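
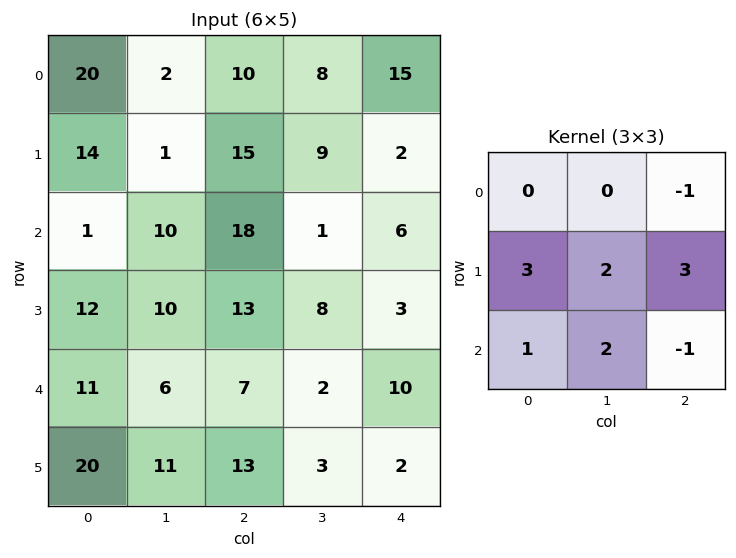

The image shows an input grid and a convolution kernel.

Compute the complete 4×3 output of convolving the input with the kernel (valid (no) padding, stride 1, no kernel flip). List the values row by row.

82 97 68
81 88 98
93 97 59
82 64 69

Output[0,0]: The receptive field on the input at this output position is [20 2 10 / 14 1 15 / 1 10 18]. Elementwise product with the kernel and sum: 10·-1 + 14·3 + 1·2 + 15·3 + 1·1 + 10·2 + 18·-1.
Output[0,1]: The receptive field on the input at this output position is [2 10 8 / 1 15 9 / 10 18 1]. Elementwise product with the kernel and sum: 8·-1 + 1·3 + 15·2 + 9·3 + 10·1 + 18·2 + 1·-1.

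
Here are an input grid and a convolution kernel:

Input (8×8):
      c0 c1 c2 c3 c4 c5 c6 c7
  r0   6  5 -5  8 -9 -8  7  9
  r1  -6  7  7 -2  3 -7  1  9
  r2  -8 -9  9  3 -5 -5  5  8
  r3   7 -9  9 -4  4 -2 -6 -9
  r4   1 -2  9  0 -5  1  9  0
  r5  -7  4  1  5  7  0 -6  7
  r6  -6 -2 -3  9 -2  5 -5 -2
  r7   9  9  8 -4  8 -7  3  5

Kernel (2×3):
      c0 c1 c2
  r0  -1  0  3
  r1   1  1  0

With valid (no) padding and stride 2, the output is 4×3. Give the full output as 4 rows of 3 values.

Output[0,0]: The receptive field on the input at this output position is [6 5 -5 / -6 7 7]. Elementwise product with the kernel and sum: 6·-1 + -5·3 + -6·1 + 7·1.
Output[0,1]: The receptive field on the input at this output position is [-5 8 -9 / 7 -2 3]. Elementwise product with the kernel and sum: -5·-1 + -9·3 + 7·1 + -2·1.

-20 -17 26
33 -19 22
23 -18 39
15 1 -12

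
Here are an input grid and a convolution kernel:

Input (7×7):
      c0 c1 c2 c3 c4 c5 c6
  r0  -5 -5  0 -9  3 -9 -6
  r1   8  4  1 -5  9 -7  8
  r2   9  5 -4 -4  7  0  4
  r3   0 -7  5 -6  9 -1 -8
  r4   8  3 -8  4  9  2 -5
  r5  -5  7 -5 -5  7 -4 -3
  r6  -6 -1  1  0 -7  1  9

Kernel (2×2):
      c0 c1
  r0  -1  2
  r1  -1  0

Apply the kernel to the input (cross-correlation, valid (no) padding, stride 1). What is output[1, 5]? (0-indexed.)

The receptive field on the input at this output position is [-7 8 / 0 4]. Elementwise product with the kernel and sum: -7·-1 + 8·2 + 0·-1.

23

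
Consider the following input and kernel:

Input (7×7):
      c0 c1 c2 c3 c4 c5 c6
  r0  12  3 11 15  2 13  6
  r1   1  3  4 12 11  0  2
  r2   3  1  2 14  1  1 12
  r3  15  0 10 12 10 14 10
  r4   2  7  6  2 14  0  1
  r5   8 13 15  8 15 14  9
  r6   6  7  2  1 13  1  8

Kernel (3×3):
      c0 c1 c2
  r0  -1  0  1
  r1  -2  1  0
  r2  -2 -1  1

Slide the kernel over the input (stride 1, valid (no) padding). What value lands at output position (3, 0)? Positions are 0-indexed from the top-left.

The receptive field on the input at this output position is [15 0 10 / 2 7 6 / 8 13 15]. Elementwise product with the kernel and sum: 15·-1 + 10·1 + 2·-2 + 7·1 + 8·-2 + 13·-1 + 15·1.

-16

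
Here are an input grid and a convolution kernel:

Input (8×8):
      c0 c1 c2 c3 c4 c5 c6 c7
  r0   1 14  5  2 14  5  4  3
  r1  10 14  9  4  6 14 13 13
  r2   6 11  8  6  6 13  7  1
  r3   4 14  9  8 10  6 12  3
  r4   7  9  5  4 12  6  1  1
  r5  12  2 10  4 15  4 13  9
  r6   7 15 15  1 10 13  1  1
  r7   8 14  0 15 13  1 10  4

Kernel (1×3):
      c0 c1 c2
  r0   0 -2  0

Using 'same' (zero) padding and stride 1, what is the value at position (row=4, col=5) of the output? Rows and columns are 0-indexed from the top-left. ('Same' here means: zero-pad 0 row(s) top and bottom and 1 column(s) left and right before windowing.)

-12

The receptive field on the zero-padded input at this output position is [12 6 1]. Elementwise product with the kernel and sum: 6·-2.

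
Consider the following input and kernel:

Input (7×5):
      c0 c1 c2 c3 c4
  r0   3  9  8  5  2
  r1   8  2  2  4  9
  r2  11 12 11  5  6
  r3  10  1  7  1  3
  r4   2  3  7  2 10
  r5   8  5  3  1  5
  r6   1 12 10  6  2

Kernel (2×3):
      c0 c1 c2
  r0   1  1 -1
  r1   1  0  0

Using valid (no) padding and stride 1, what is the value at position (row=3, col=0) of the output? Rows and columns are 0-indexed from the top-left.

The receptive field on the input at this output position is [10 1 7 / 2 3 7]. Elementwise product with the kernel and sum: 10·1 + 1·1 + 7·-1 + 2·1.

6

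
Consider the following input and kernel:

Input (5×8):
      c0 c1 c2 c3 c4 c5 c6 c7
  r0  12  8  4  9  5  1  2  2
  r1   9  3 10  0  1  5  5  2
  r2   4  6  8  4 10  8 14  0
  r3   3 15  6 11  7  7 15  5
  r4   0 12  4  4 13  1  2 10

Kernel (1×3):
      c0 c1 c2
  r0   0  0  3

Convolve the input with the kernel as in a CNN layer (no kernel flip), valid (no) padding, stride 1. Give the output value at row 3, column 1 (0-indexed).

The receptive field on the input at this output position is [15 6 11]. Elementwise product with the kernel and sum: 11·3.

33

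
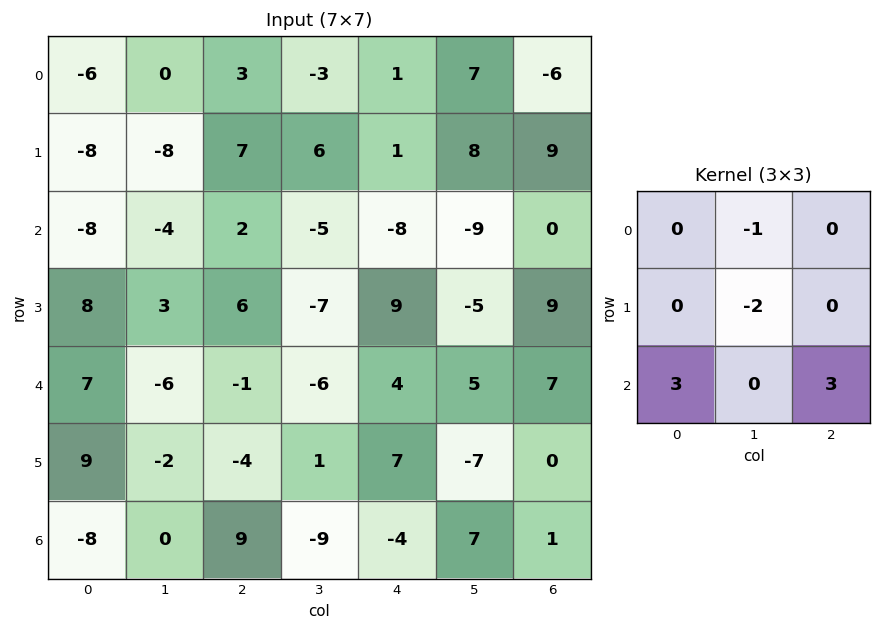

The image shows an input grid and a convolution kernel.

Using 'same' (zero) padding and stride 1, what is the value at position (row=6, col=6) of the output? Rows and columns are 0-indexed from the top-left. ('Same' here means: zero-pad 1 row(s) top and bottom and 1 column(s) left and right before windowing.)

-2

The receptive field on the zero-padded input at this output position is [-7 0 0 / 7 1 0 / 0 0 0]. Elementwise product with the kernel and sum: 0·-1 + 1·-2 + 0·3 + 0·3.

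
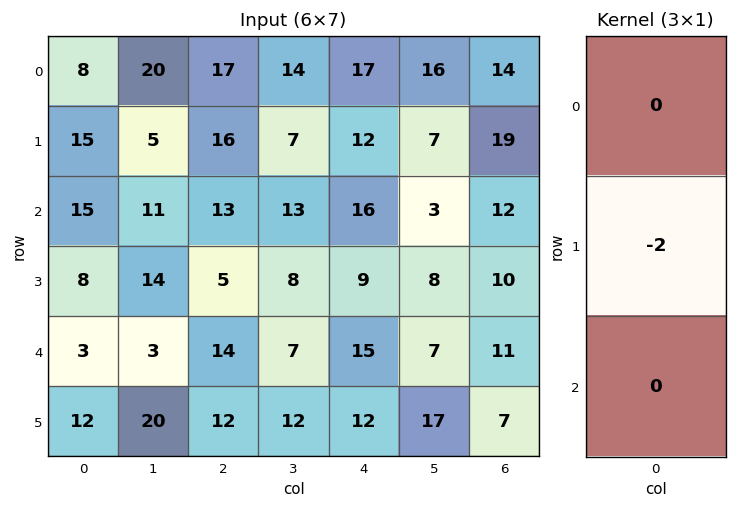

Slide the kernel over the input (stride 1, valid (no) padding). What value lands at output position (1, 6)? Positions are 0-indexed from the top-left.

The receptive field on the input at this output position is [19 / 12 / 10]. Elementwise product with the kernel and sum: 12·-2.

-24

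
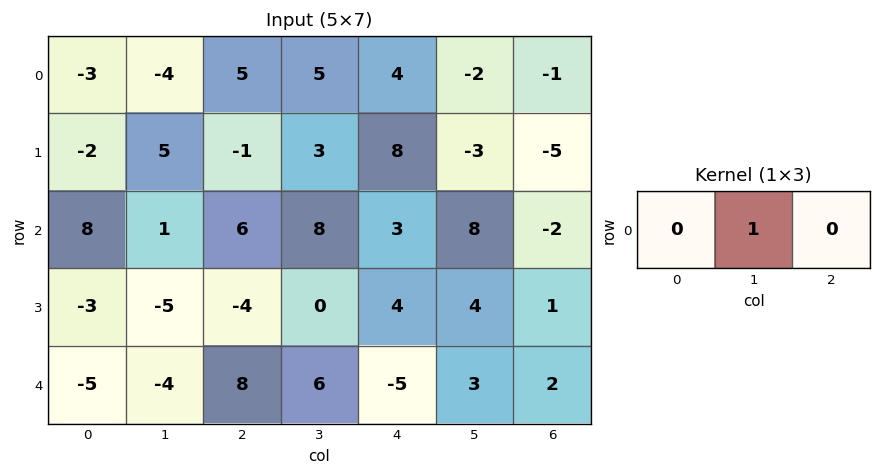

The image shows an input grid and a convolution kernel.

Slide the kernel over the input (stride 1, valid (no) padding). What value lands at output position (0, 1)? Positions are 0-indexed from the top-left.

5

The receptive field on the input at this output position is [-4 5 5]. Elementwise product with the kernel and sum: 5·1.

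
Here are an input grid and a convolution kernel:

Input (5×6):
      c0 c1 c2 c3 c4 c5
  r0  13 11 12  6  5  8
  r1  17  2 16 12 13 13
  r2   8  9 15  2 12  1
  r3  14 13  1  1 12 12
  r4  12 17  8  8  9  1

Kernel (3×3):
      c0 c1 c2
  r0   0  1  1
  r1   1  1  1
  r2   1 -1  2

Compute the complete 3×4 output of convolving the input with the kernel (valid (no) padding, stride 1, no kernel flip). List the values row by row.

Output[0,0]: The receptive field on the input at this output position is [13 11 12 / 17 2 16 / 8 9 15]. Elementwise product with the kernel and sum: 11·1 + 12·1 + 17·1 + 2·1 + 16·1 + 8·1 + 9·-1 + 15·2.

87 46 89 43
53 68 78 54
63 57 46 39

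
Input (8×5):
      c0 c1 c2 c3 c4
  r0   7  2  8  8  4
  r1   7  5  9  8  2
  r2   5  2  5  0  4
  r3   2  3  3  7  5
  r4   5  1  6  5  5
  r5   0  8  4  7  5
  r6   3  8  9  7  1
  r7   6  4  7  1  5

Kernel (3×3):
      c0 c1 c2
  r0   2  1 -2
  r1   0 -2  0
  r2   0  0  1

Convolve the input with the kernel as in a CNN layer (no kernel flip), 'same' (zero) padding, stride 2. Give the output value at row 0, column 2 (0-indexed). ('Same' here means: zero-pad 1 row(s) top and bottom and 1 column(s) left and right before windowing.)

The receptive field on the zero-padded input at this output position is [0 0 0 / 8 4 0 / 8 2 0]. Elementwise product with the kernel and sum: 0·2 + 0·1 + 0·-2 + 4·-2 + 0·1.

-8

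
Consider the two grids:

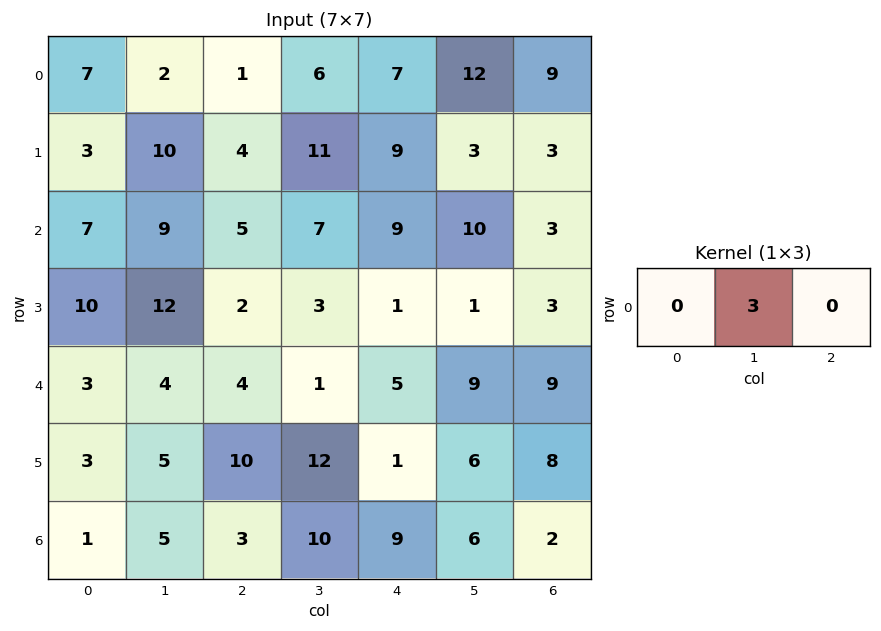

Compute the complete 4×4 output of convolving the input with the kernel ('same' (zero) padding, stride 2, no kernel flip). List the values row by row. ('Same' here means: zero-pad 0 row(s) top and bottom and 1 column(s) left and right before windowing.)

21 3 21 27
21 15 27 9
9 12 15 27
3 9 27 6

Output[0,0]: The receptive field on the zero-padded input at this output position is [0 7 2]. Elementwise product with the kernel and sum: 7·3.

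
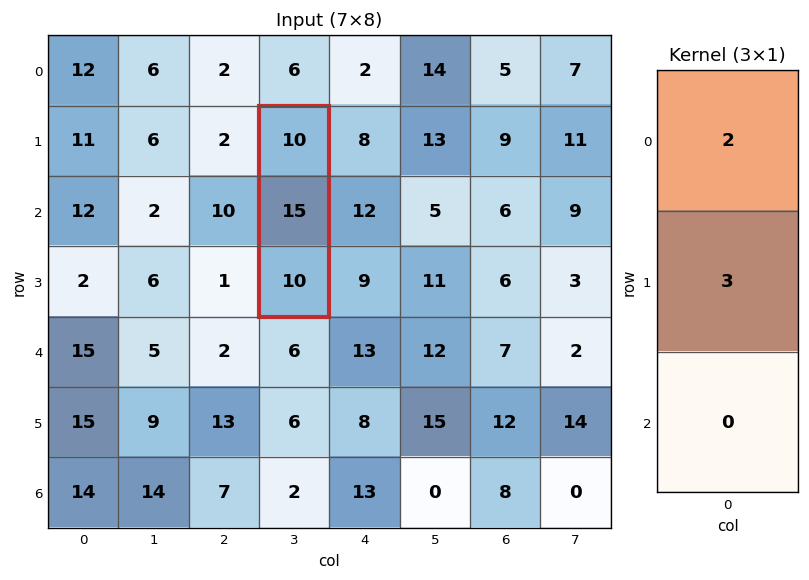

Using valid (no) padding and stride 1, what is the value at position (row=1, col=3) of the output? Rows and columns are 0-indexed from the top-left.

65

The receptive field on the input at this output position is [10 / 15 / 10]. Elementwise product with the kernel and sum: 10·2 + 15·3.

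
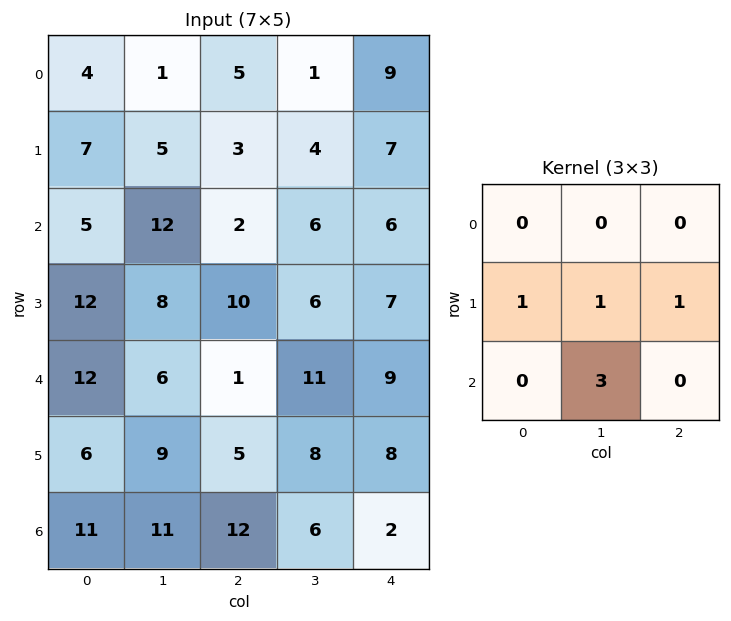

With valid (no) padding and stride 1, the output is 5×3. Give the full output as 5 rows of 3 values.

51 18 32
43 50 32
48 27 56
46 33 45
53 58 39

Output[0,0]: The receptive field on the input at this output position is [4 1 5 / 7 5 3 / 5 12 2]. Elementwise product with the kernel and sum: 7·1 + 5·1 + 3·1 + 12·3.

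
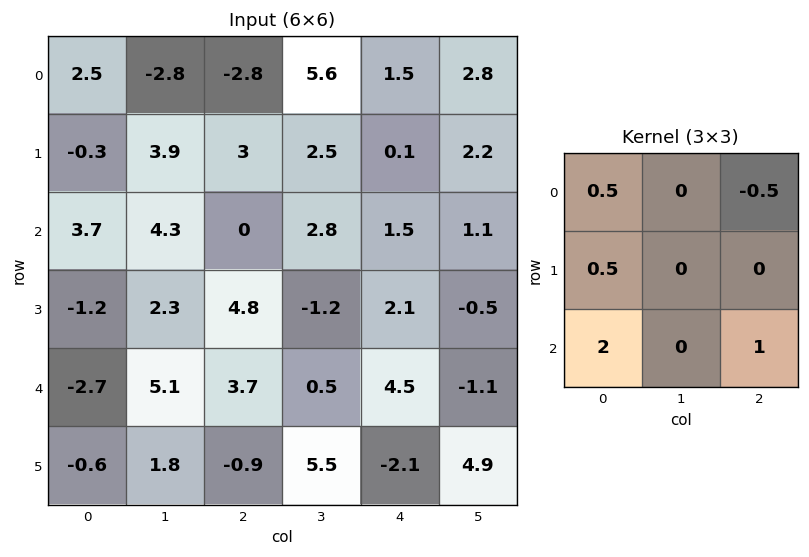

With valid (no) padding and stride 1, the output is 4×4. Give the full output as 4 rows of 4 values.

9.9 9.15 0.85 9.35
2.6 6.25 13.15 -1.35
-0.45 12.6 13.55 0.15
-6.45 13.4 -0.7 15.8

Output[0,0]: The receptive field on the input at this output position is [2.5 -2.8 -2.8 / -0.3 3.9 3 / 3.7 4.3 0]. Elementwise product with the kernel and sum: 2.5·0.5 + -2.8·-0.5 + -0.3·0.5 + 3.7·2 + 0·1.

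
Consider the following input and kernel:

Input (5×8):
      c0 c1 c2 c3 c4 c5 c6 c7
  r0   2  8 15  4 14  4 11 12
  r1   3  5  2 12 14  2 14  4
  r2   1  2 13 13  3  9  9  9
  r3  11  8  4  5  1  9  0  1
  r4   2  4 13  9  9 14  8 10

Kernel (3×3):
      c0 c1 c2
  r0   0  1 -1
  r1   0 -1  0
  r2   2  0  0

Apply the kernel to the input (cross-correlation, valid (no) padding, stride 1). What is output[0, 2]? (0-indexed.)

The receptive field on the input at this output position is [15 4 14 / 2 12 14 / 13 13 3]. Elementwise product with the kernel and sum: 4·1 + 14·-1 + 12·-1 + 13·2.

4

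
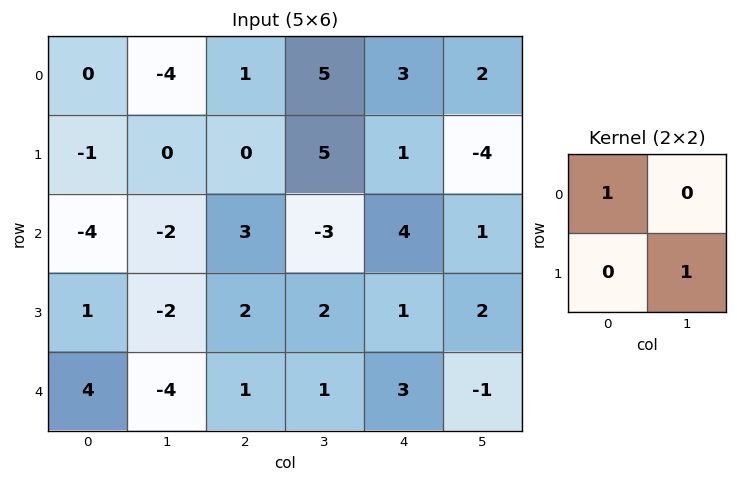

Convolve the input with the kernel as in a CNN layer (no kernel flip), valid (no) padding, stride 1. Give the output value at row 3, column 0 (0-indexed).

The receptive field on the input at this output position is [1 -2 / 4 -4]. Elementwise product with the kernel and sum: 1·1 + -4·1.

-3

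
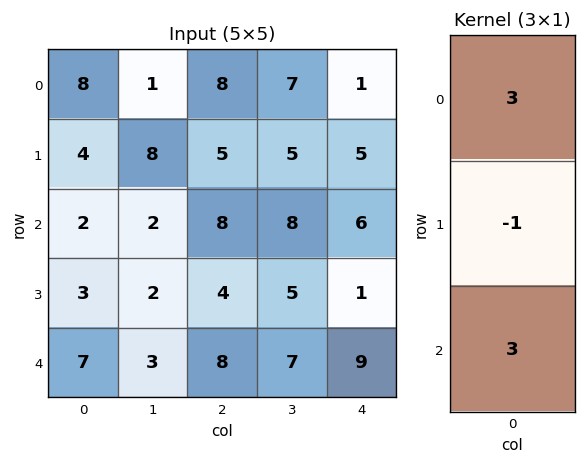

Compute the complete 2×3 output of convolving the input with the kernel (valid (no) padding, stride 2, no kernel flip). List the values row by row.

26 43 16
24 44 44

Output[0,0]: The receptive field on the input at this output position is [8 / 4 / 2]. Elementwise product with the kernel and sum: 8·3 + 4·-1 + 2·3.
Output[0,1]: The receptive field on the input at this output position is [8 / 5 / 8]. Elementwise product with the kernel and sum: 8·3 + 5·-1 + 8·3.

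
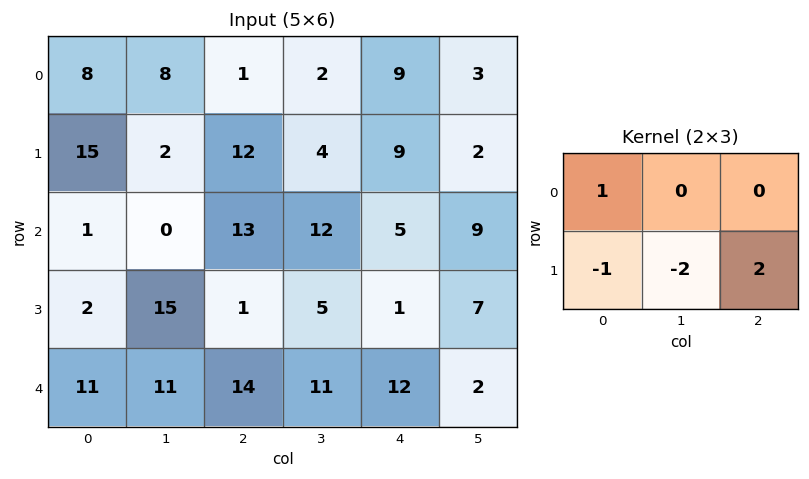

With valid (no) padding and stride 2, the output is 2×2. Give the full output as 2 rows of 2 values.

13 -1
-29 4

Output[0,0]: The receptive field on the input at this output position is [8 8 1 / 15 2 12]. Elementwise product with the kernel and sum: 8·1 + 15·-1 + 2·-2 + 12·2.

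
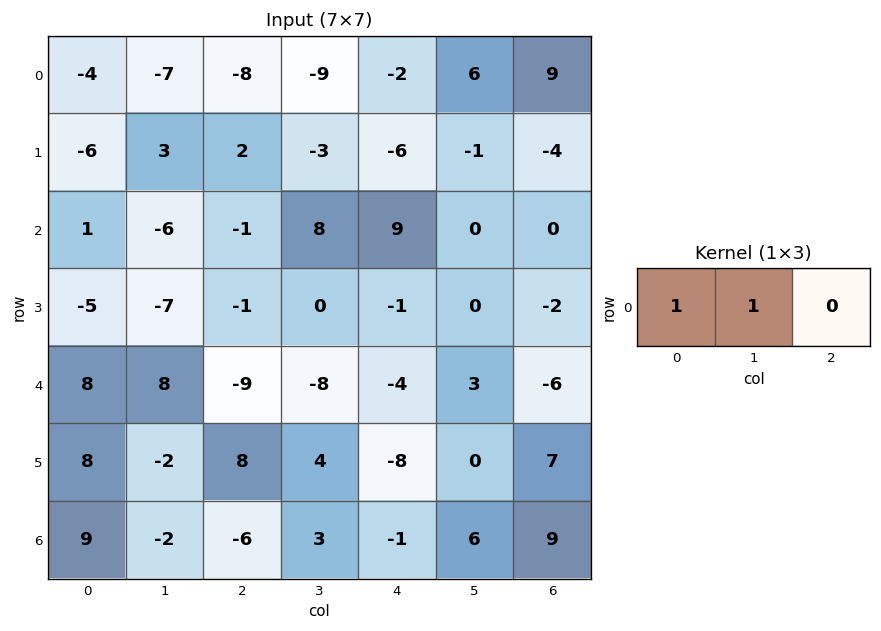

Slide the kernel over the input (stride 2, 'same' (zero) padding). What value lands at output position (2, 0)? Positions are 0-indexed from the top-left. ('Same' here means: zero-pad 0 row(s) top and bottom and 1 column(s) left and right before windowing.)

8

The receptive field on the zero-padded input at this output position is [0 8 8]. Elementwise product with the kernel and sum: 0·1 + 8·1.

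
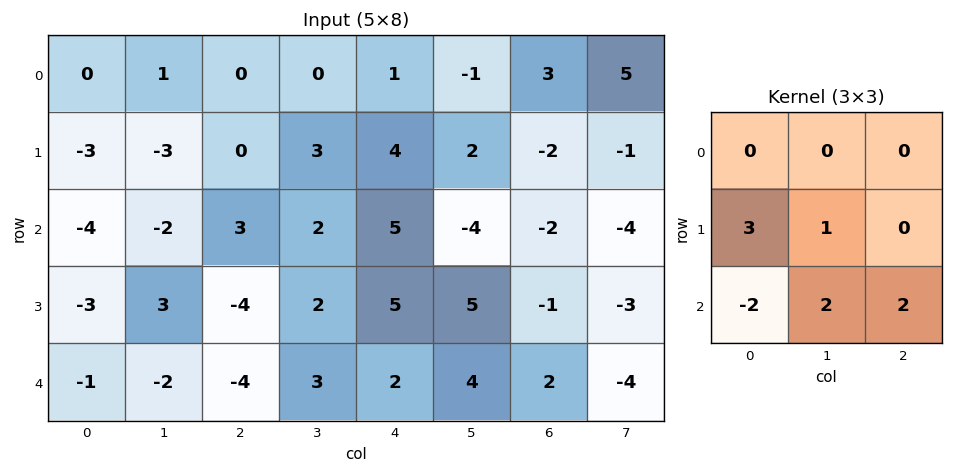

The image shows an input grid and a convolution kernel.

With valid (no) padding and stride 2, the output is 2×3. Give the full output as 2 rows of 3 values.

Output[0,0]: The receptive field on the input at this output position is [0 1 0 / -3 -3 0 / -4 -2 3]. Elementwise product with the kernel and sum: -3·3 + -3·1 + -4·-2 + -2·2 + 3·2.
Output[0,1]: The receptive field on the input at this output position is [0 0 1 / 0 3 4 / 3 2 5]. Elementwise product with the kernel and sum: 0·3 + 3·1 + 3·-2 + 2·2 + 5·2.

-2 11 -8
-16 8 28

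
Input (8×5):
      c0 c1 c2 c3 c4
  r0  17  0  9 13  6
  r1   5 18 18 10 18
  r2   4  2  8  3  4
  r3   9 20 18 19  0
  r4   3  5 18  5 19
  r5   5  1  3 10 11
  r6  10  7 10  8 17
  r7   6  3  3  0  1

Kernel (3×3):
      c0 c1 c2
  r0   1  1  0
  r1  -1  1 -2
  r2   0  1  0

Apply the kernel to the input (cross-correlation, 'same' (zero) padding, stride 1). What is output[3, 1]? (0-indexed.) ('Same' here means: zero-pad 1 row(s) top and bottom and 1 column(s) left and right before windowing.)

-14

The receptive field on the zero-padded input at this output position is [4 2 8 / 9 20 18 / 3 5 18]. Elementwise product with the kernel and sum: 4·1 + 2·1 + 9·-1 + 20·1 + 18·-2 + 5·1.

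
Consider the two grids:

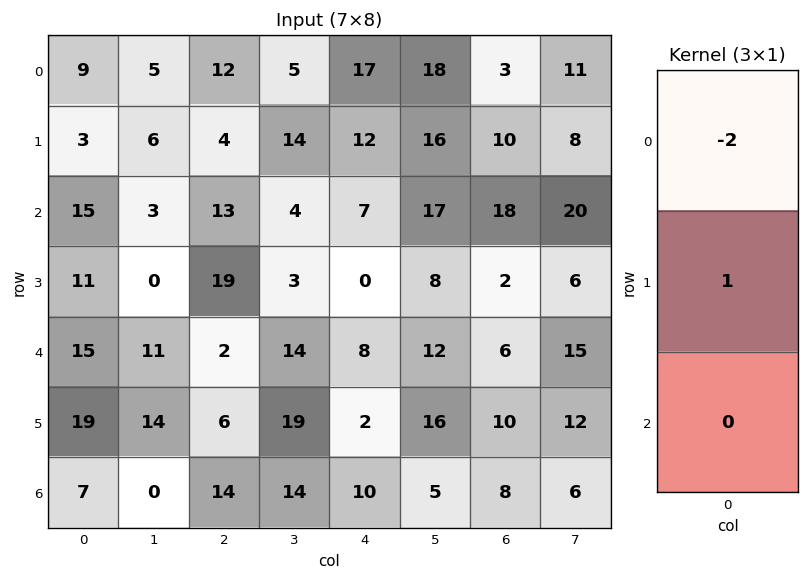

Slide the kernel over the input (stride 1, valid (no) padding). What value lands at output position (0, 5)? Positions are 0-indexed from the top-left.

The receptive field on the input at this output position is [18 / 16 / 17]. Elementwise product with the kernel and sum: 18·-2 + 16·1.

-20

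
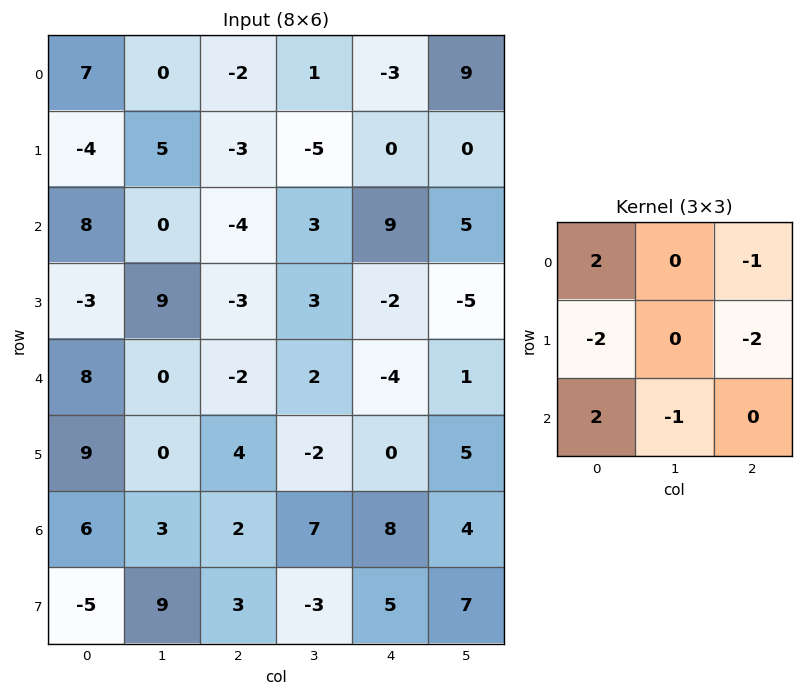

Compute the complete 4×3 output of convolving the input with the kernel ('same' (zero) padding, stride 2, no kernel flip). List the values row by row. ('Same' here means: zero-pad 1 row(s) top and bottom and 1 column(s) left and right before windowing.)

4 11 -30
-2 30 -18
-18 7 1
-1 -3 -42

Output[0,0]: The receptive field on the zero-padded input at this output position is [0 0 0 / 0 7 0 / 0 -4 5]. Elementwise product with the kernel and sum: 0·2 + 0·-1 + 0·-2 + 0·-2 + 0·2 + -4·-1.
Output[0,1]: The receptive field on the zero-padded input at this output position is [0 0 0 / 0 -2 1 / 5 -3 -5]. Elementwise product with the kernel and sum: 0·2 + 0·-1 + 0·-2 + 1·-2 + 5·2 + -3·-1.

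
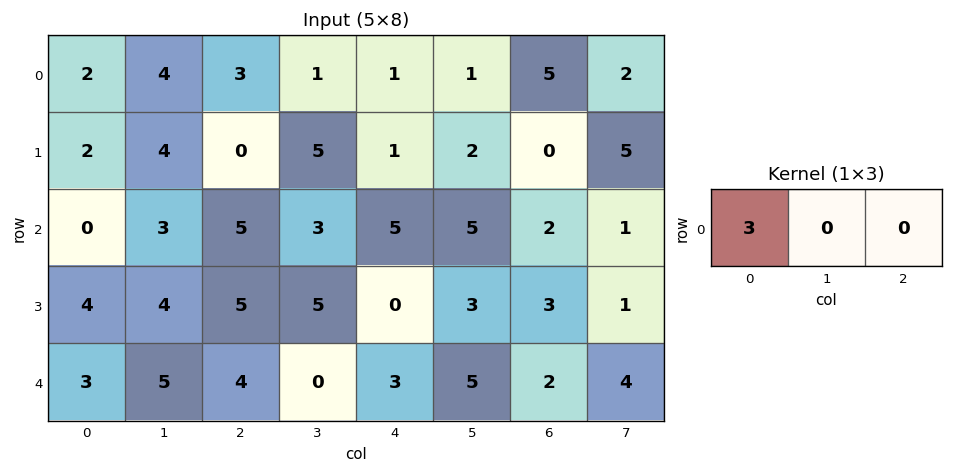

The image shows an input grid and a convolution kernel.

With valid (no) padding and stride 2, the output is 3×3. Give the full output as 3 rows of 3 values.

6 9 3
0 15 15
9 12 9

Output[0,0]: The receptive field on the input at this output position is [2 4 3]. Elementwise product with the kernel and sum: 2·3.
Output[0,1]: The receptive field on the input at this output position is [3 1 1]. Elementwise product with the kernel and sum: 3·3.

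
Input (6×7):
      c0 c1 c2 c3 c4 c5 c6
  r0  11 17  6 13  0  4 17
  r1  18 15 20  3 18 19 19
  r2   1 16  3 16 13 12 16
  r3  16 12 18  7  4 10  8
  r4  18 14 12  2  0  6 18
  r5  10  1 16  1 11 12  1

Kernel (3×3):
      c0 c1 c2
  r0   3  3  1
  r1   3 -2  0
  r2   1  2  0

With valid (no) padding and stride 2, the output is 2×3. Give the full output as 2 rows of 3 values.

147 146 82
124 126 95

Output[0,0]: The receptive field on the input at this output position is [11 17 6 / 18 15 20 / 1 16 3]. Elementwise product with the kernel and sum: 11·3 + 17·3 + 6·1 + 18·3 + 15·-2 + 1·1 + 16·2.
Output[0,1]: The receptive field on the input at this output position is [6 13 0 / 20 3 18 / 3 16 13]. Elementwise product with the kernel and sum: 6·3 + 13·3 + 0·1 + 20·3 + 3·-2 + 3·1 + 16·2.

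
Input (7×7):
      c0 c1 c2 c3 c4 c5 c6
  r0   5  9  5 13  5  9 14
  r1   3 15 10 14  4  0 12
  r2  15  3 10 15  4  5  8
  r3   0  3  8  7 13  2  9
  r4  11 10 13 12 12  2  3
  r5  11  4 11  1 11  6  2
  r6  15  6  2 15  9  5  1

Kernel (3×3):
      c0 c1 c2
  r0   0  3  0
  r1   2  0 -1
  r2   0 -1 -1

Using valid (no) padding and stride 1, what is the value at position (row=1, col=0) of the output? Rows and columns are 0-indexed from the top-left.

The receptive field on the input at this output position is [3 15 10 / 15 3 10 / 0 3 8]. Elementwise product with the kernel and sum: 15·3 + 15·2 + 10·-1 + 3·-1 + 8·-1.

54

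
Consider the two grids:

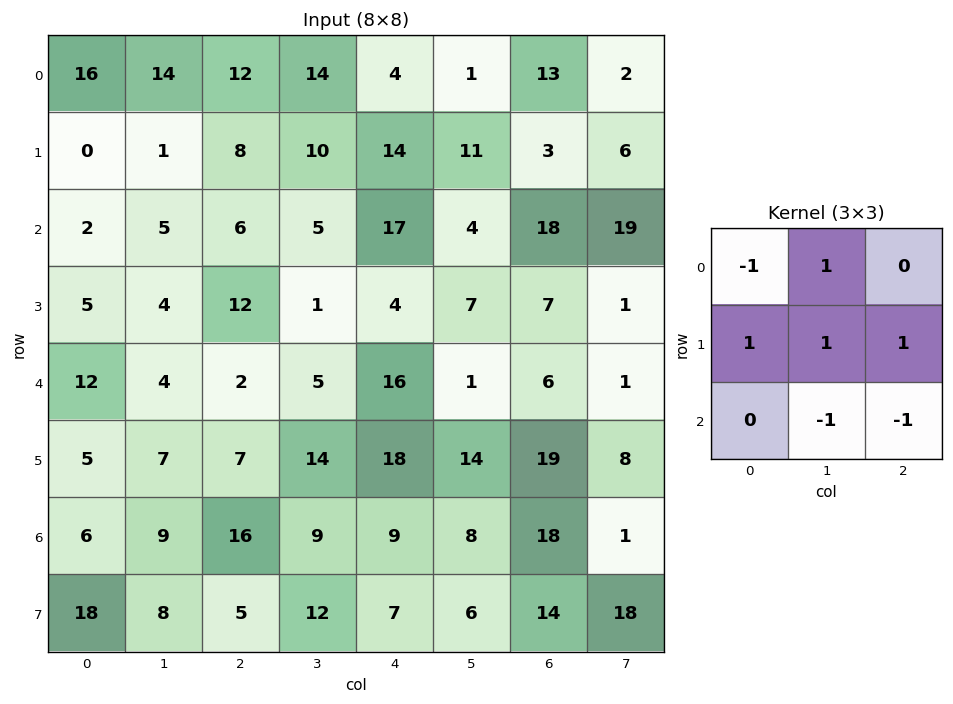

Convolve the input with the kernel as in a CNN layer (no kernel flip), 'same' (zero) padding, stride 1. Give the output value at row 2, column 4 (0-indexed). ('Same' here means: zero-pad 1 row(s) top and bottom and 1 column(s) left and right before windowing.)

19

The receptive field on the zero-padded input at this output position is [10 14 11 / 5 17 4 / 1 4 7]. Elementwise product with the kernel and sum: 10·-1 + 14·1 + 5·1 + 17·1 + 4·1 + 4·-1 + 7·-1.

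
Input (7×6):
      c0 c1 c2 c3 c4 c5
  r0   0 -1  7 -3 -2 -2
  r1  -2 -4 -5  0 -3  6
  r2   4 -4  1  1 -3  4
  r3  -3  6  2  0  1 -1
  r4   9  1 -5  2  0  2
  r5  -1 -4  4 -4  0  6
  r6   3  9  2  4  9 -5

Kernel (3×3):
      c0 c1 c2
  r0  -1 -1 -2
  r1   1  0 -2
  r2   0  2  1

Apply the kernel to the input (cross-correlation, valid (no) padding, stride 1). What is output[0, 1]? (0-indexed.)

The receptive field on the input at this output position is [-1 7 -3 / -4 -5 0 / -4 1 1]. Elementwise product with the kernel and sum: -1·-1 + 7·-1 + -3·-2 + -4·1 + 0·-2 + 1·2 + 1·1.

-1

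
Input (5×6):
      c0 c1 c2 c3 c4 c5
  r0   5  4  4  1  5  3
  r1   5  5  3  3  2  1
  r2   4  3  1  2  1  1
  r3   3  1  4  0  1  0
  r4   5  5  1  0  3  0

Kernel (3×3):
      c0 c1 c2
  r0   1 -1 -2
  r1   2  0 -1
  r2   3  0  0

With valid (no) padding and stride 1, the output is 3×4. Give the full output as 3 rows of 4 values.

12 14 0 1
10 3 9 2
16 15 7 -1

Output[0,0]: The receptive field on the input at this output position is [5 4 4 / 5 5 3 / 4 3 1]. Elementwise product with the kernel and sum: 5·1 + 4·-1 + 4·-2 + 5·2 + 3·-1 + 4·3.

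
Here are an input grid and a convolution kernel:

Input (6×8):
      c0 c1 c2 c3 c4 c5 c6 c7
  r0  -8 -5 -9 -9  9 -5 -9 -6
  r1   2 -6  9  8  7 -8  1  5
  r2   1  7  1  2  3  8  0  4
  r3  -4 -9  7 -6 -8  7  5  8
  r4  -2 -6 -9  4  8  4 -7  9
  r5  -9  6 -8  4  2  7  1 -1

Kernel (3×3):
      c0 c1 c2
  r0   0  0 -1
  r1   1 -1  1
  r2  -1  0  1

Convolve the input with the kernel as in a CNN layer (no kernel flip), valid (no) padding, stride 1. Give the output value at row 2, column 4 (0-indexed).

The receptive field on the input at this output position is [3 8 0 / -8 7 5 / 8 4 -7]. Elementwise product with the kernel and sum: 0·-1 + -8·1 + 7·-1 + 5·1 + 8·-1 + -7·1.

-25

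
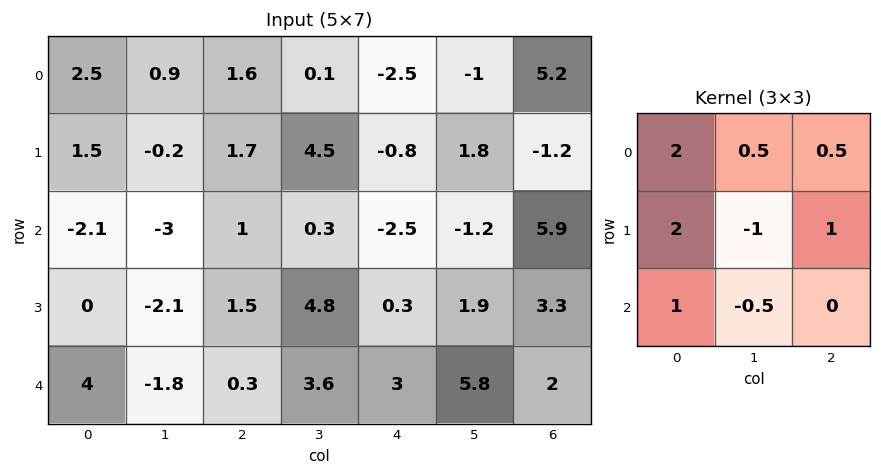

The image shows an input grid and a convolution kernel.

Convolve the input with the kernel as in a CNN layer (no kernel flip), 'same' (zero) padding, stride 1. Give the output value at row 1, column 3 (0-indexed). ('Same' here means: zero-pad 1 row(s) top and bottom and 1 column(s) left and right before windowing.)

0.95

The receptive field on the zero-padded input at this output position is [1.6 0.1 -2.5 / 1.7 4.5 -0.8 / 1 0.3 -2.5]. Elementwise product with the kernel and sum: 1.6·2 + 0.1·0.5 + -2.5·0.5 + 1.7·2 + 4.5·-1 + -0.8·1 + 1·1 + 0.3·-0.5.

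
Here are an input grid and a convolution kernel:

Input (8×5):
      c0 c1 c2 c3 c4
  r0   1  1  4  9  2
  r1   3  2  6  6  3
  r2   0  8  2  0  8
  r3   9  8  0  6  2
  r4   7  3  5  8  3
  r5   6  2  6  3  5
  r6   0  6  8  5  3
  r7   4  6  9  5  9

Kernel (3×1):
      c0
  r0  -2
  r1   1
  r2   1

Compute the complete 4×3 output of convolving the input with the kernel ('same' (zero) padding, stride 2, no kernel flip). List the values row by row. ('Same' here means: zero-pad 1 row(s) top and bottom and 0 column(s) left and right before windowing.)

Output[0,0]: The receptive field on the zero-padded input at this output position is [0 / 1 / 3]. Elementwise product with the kernel and sum: 0·-2 + 1·1 + 3·1.

4 10 5
3 -10 4
-5 11 4
-8 5 2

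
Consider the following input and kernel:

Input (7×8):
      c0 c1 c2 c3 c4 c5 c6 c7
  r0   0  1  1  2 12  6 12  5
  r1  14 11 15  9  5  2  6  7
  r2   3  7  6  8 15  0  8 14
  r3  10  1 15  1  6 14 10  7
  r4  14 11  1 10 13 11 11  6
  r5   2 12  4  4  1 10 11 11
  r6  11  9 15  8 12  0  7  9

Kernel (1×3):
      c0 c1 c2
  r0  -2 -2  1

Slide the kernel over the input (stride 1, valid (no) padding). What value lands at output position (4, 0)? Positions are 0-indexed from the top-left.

-49

The receptive field on the input at this output position is [14 11 1]. Elementwise product with the kernel and sum: 14·-2 + 11·-2 + 1·1.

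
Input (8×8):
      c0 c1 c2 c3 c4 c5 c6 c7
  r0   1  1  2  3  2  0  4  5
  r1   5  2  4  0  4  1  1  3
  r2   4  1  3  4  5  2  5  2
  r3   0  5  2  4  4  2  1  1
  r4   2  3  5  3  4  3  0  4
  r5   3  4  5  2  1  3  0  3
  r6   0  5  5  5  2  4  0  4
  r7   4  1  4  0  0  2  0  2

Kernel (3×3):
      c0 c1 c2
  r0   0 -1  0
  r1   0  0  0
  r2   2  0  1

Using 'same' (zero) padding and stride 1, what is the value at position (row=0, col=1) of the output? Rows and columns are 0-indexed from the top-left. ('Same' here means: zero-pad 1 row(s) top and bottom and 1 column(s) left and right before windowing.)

The receptive field on the zero-padded input at this output position is [0 0 0 / 1 1 2 / 5 2 4]. Elementwise product with the kernel and sum: 0·-1 + 5·2 + 4·1.

14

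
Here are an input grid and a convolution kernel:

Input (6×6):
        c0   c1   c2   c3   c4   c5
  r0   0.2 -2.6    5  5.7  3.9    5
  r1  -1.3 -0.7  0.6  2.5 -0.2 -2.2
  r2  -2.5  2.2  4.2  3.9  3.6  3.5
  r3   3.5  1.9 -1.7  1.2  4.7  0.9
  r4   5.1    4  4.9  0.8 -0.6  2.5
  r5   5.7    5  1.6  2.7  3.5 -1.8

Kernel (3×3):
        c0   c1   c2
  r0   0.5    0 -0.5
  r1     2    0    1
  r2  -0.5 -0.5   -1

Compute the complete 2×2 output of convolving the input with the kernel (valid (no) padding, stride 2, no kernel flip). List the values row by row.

Output[0,0]: The receptive field on the input at this output position is [0.2 -2.6 5 / -1.3 -0.7 0.6 / -2.5 2.2 4.2]. Elementwise product with the kernel and sum: 0.2·0.5 + 5·-0.5 + -1.3·2 + 0.6·1 + -2.5·-0.5 + 2.2·-0.5 + 4.2·-1.
Output[0,1]: The receptive field on the input at this output position is [5 5.7 3.9 / 0.6 2.5 -0.2 / 4.2 3.9 3.6]. Elementwise product with the kernel and sum: 5·0.5 + 3.9·-0.5 + 0.6·2 + -0.2·1 + 4.2·-0.5 + 3.9·-0.5 + 3.6·-1.

-8.45 -6.1
-7.5 -0.65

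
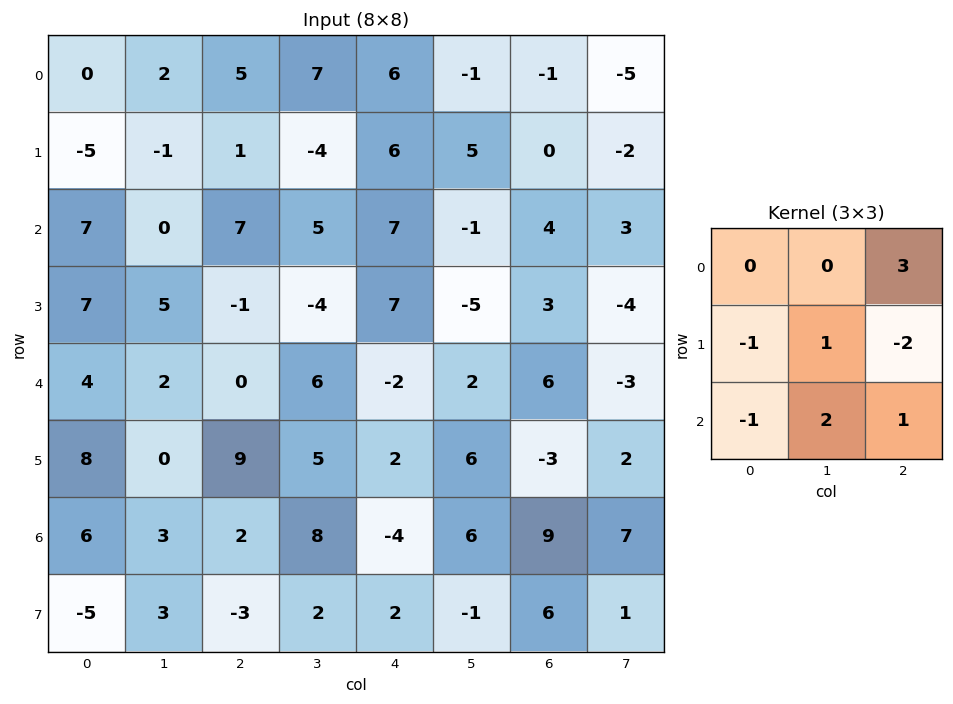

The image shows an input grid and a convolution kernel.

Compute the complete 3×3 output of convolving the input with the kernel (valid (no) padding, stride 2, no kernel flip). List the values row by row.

Output[0,0]: The receptive field on the input at this output position is [0 2 5 / -5 -1 1 / 7 0 7]. Elementwise product with the kernel and sum: 5·3 + -5·-1 + -1·1 + 1·-2 + 7·-1 + 0·2 + 7·1.
Output[0,1]: The receptive field on the input at this output position is [5 7 6 / 1 -4 6 / 7 5 7]. Elementwise product with the kernel and sum: 6·3 + 1·-1 + -4·1 + 6·-2 + 7·-1 + 5·2 + 7·1.

17 11 -9
21 14 6
-24 -4 53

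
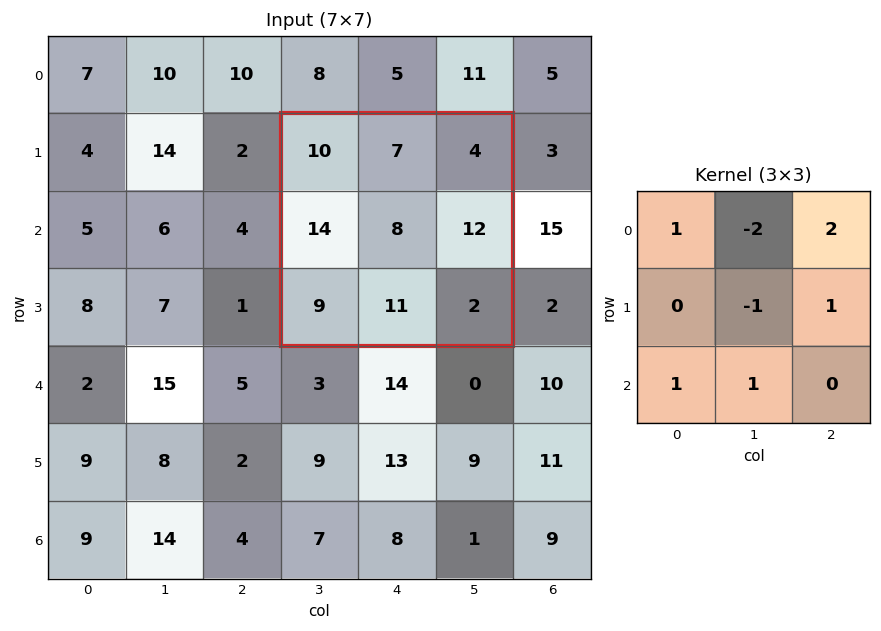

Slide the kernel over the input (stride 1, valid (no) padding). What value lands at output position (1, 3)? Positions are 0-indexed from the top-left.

28

The receptive field on the input at this output position is [10 7 4 / 14 8 12 / 9 11 2]. Elementwise product with the kernel and sum: 10·1 + 7·-2 + 4·2 + 8·-1 + 12·1 + 9·1 + 11·1.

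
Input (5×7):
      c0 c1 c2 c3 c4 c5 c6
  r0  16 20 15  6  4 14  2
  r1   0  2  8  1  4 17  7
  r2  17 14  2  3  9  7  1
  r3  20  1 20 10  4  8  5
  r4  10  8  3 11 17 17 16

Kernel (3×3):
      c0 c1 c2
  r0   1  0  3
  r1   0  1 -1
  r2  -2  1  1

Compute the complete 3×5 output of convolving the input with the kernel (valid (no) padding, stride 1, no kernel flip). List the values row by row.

37 22 32 45 10
17 32 -12 46 36
-5 31 57 32 14

Output[0,0]: The receptive field on the input at this output position is [16 20 15 / 0 2 8 / 17 14 2]. Elementwise product with the kernel and sum: 16·1 + 15·3 + 2·1 + 8·-1 + 17·-2 + 14·1 + 2·1.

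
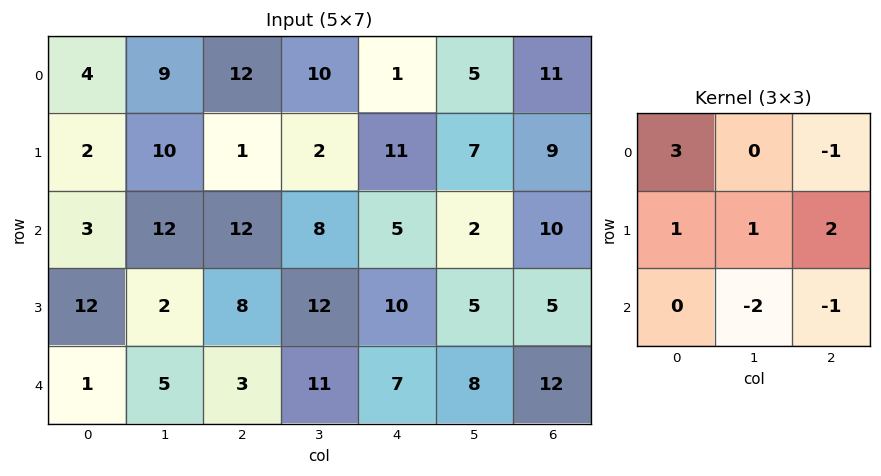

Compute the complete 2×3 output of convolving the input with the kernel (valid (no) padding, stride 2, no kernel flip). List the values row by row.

Output[0,0]: The receptive field on the input at this output position is [4 9 12 / 2 10 1 / 3 12 12]. Elementwise product with the kernel and sum: 4·3 + 12·-1 + 2·1 + 10·1 + 1·2 + 12·-2 + 12·-1.

-22 39 14
14 42 2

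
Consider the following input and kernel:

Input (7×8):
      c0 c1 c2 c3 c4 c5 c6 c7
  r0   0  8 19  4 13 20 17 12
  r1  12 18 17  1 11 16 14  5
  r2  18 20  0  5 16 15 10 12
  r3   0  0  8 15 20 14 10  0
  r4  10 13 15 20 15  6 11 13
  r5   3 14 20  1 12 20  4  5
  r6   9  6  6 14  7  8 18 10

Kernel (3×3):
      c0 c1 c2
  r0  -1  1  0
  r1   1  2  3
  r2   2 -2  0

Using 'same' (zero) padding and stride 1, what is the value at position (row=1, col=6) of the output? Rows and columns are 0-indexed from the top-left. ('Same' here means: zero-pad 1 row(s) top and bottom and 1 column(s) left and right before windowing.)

The receptive field on the zero-padded input at this output position is [20 17 12 / 16 14 5 / 15 10 12]. Elementwise product with the kernel and sum: 20·-1 + 17·1 + 16·1 + 14·2 + 5·3 + 15·2 + 10·-2.

66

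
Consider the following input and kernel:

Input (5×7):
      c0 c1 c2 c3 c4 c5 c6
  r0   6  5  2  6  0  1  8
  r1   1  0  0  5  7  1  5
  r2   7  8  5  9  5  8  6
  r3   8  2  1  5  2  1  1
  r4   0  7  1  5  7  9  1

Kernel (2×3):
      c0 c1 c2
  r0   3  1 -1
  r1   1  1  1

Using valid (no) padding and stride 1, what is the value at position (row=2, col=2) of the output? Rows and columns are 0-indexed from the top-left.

27

The receptive field on the input at this output position is [5 9 5 / 1 5 2]. Elementwise product with the kernel and sum: 5·3 + 9·1 + 5·-1 + 1·1 + 5·1 + 2·1.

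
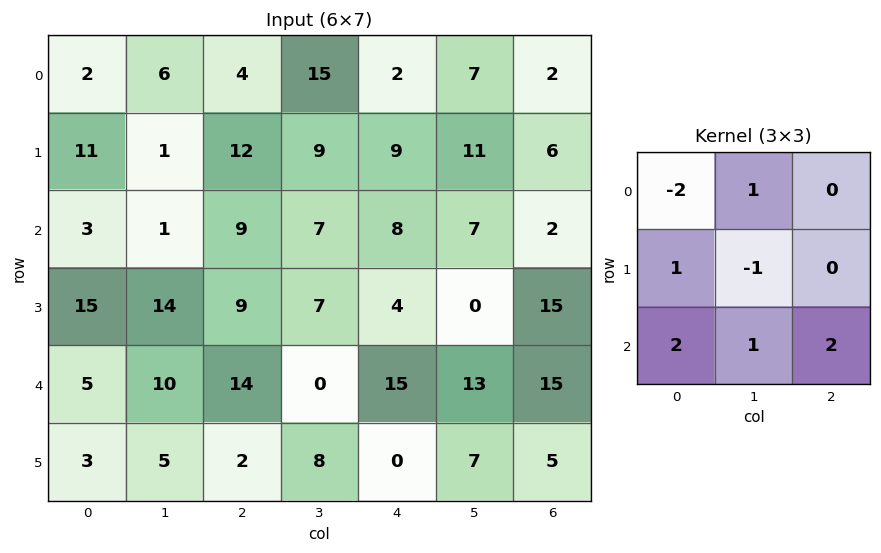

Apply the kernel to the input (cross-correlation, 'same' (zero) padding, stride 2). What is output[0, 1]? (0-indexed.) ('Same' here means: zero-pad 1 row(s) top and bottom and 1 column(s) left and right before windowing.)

The receptive field on the zero-padded input at this output position is [0 0 0 / 6 4 15 / 1 12 9]. Elementwise product with the kernel and sum: 0·-2 + 0·1 + 6·1 + 4·-1 + 1·2 + 12·1 + 9·2.

34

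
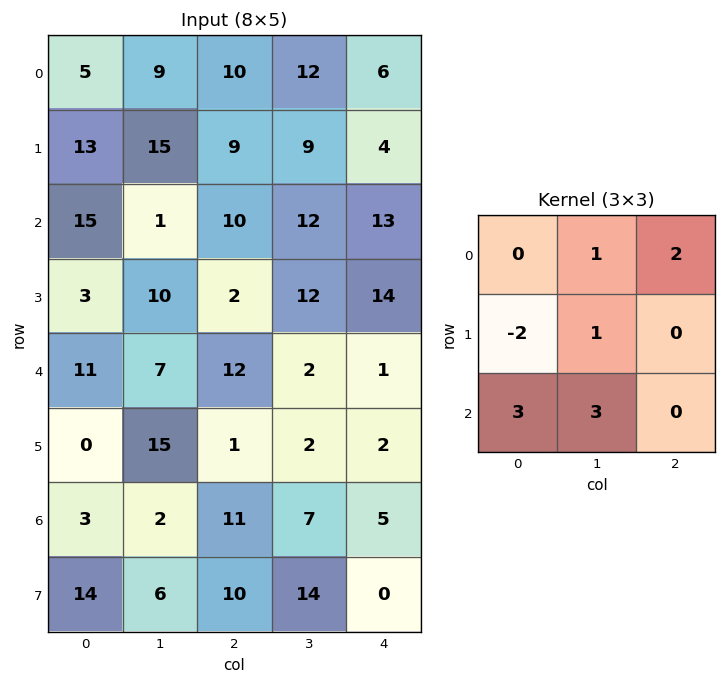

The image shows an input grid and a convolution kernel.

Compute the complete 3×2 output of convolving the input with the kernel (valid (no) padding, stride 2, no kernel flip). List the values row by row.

66 81
79 88
61 58

Output[0,0]: The receptive field on the input at this output position is [5 9 10 / 13 15 9 / 15 1 10]. Elementwise product with the kernel and sum: 9·1 + 10·2 + 13·-2 + 15·1 + 15·3 + 1·3.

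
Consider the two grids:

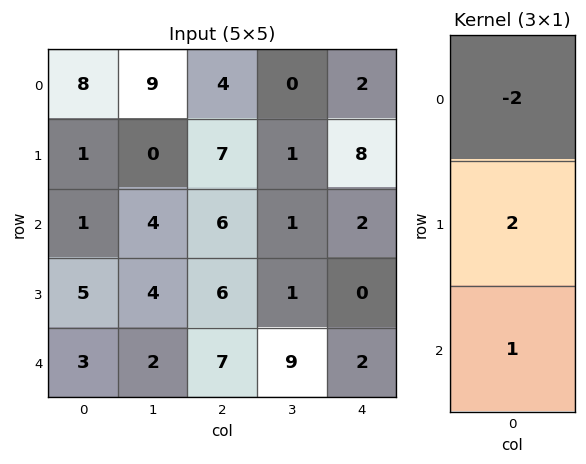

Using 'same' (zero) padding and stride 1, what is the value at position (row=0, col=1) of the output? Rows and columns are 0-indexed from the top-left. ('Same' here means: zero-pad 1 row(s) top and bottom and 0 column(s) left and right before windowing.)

18

The receptive field on the zero-padded input at this output position is [0 / 9 / 0]. Elementwise product with the kernel and sum: 0·-2 + 9·2 + 0·1.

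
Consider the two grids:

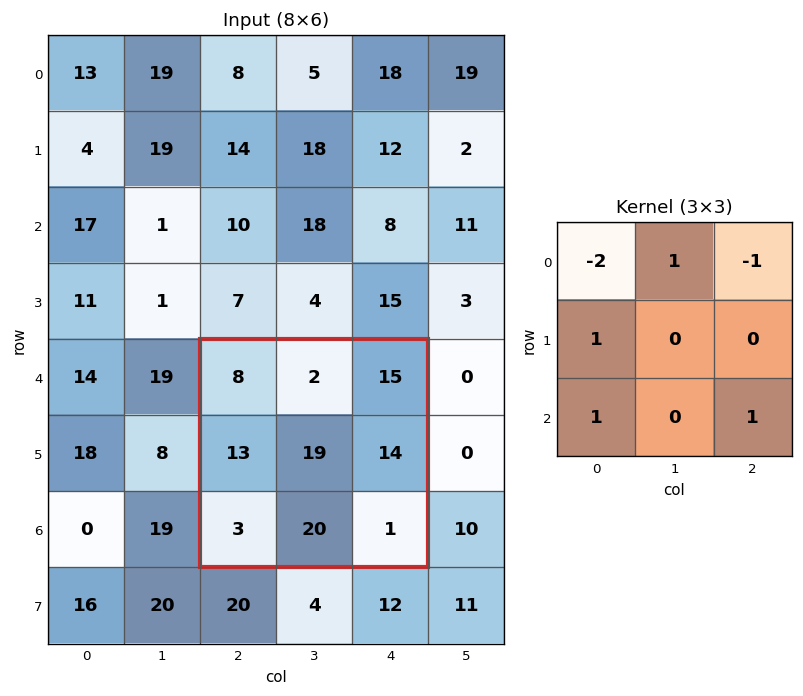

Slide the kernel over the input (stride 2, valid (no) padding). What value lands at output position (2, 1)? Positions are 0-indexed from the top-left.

-12

The receptive field on the input at this output position is [8 2 15 / 13 19 14 / 3 20 1]. Elementwise product with the kernel and sum: 8·-2 + 2·1 + 15·-1 + 13·1 + 3·1 + 1·1.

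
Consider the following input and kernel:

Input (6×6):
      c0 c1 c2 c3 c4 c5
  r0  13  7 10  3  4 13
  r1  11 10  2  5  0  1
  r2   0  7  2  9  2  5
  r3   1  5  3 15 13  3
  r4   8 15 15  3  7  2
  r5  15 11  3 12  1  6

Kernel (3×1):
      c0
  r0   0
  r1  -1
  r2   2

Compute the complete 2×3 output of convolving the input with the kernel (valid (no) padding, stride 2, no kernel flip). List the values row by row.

Output[0,0]: The receptive field on the input at this output position is [13 / 11 / 0]. Elementwise product with the kernel and sum: 11·-1 + 0·2.
Output[0,1]: The receptive field on the input at this output position is [10 / 2 / 2]. Elementwise product with the kernel and sum: 2·-1 + 2·2.

-11 2 4
15 27 1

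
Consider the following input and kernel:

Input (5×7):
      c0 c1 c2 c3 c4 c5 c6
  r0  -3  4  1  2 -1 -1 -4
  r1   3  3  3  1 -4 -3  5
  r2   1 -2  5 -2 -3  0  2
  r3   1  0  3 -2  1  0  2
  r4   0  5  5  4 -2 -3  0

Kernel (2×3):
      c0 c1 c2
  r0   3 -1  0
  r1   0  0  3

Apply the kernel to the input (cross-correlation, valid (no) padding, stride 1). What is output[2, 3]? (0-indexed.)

The receptive field on the input at this output position is [-2 -3 0 / -2 1 0]. Elementwise product with the kernel and sum: -2·3 + -3·-1 + 0·3.

-3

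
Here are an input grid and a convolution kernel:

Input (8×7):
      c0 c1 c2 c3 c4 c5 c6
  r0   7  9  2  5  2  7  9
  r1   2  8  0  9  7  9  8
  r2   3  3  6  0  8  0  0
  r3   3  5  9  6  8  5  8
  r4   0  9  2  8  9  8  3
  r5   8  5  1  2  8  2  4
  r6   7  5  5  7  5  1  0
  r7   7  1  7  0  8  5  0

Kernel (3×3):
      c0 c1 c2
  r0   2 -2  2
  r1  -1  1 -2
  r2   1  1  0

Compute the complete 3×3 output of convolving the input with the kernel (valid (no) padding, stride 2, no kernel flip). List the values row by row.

12 -1 2
5 19 14
-7 3 0

Output[0,0]: The receptive field on the input at this output position is [7 9 2 / 2 8 0 / 3 3 6]. Elementwise product with the kernel and sum: 7·2 + 9·-2 + 2·2 + 2·-1 + 8·1 + 0·-2 + 3·1 + 3·1.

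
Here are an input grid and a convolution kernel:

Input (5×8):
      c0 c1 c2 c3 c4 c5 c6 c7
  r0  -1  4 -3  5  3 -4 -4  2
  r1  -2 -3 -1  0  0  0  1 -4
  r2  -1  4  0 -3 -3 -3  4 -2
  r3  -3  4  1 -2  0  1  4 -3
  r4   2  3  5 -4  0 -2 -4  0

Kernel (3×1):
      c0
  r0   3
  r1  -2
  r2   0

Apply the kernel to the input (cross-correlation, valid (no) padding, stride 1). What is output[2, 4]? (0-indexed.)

-9

The receptive field on the input at this output position is [-3 / 0 / 0]. Elementwise product with the kernel and sum: -3·3 + 0·-2.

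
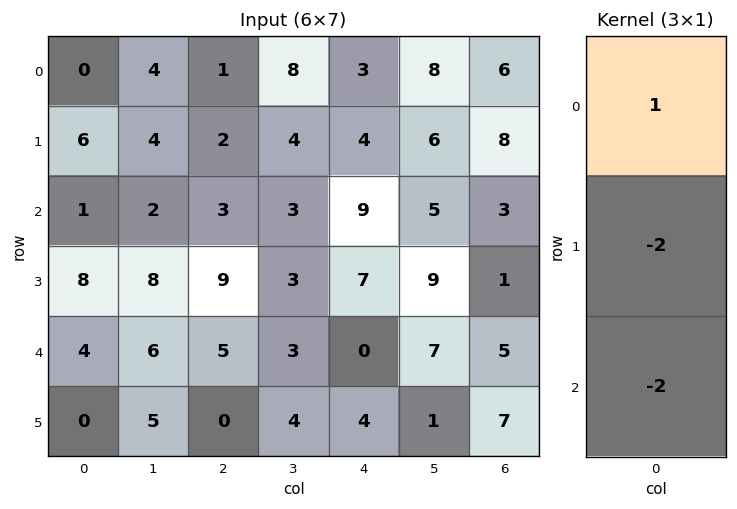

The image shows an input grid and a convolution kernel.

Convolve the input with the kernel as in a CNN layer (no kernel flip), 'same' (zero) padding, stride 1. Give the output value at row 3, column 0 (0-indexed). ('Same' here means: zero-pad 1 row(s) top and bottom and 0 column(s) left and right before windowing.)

The receptive field on the zero-padded input at this output position is [1 / 8 / 4]. Elementwise product with the kernel and sum: 1·1 + 8·-2 + 4·-2.

-23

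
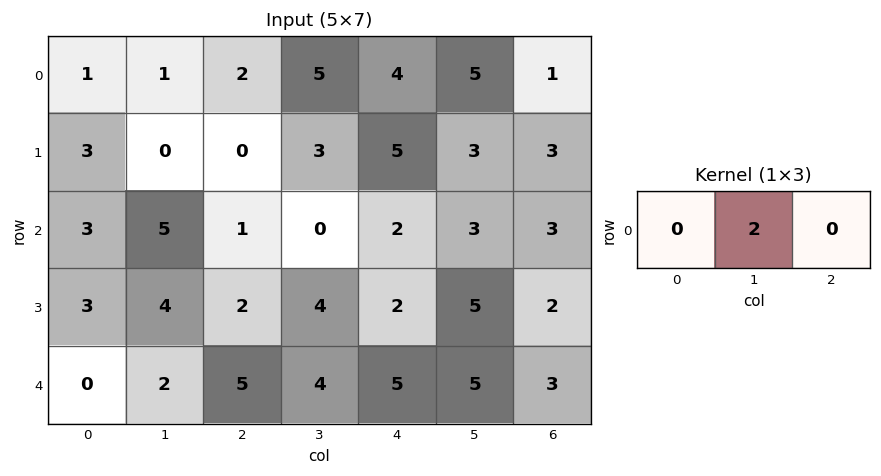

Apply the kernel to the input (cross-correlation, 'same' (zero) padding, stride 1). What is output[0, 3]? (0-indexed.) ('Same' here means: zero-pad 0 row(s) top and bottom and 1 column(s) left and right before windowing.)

The receptive field on the zero-padded input at this output position is [2 5 4]. Elementwise product with the kernel and sum: 5·2.

10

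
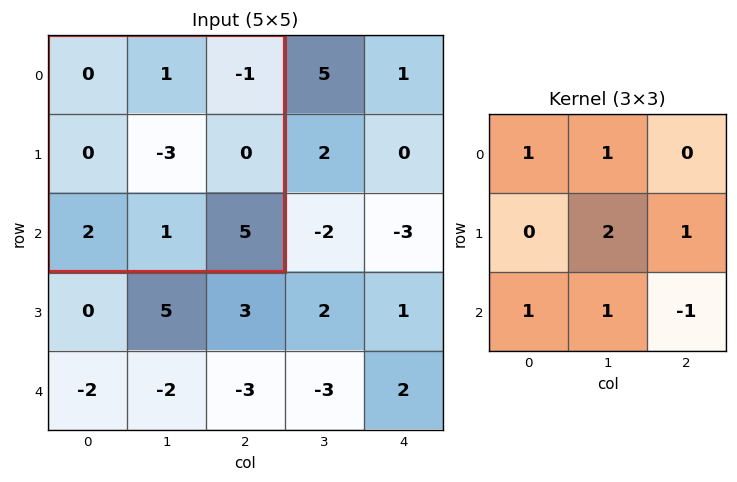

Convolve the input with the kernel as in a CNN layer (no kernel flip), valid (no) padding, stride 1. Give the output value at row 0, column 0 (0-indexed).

The receptive field on the input at this output position is [0 1 -1 / 0 -3 0 / 2 1 5]. Elementwise product with the kernel and sum: 0·1 + 1·1 + -3·2 + 0·1 + 2·1 + 1·1 + 5·-1.

-7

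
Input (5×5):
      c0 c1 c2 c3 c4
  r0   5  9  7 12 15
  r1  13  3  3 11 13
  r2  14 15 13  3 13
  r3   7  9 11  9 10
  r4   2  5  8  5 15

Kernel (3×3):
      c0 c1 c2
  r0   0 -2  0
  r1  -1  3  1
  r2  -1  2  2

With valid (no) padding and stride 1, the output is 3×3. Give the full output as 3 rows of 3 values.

23 20 38
71 52 14
25 28 52

Output[0,0]: The receptive field on the input at this output position is [5 9 7 / 13 3 3 / 14 15 13]. Elementwise product with the kernel and sum: 9·-2 + 13·-1 + 3·3 + 3·1 + 14·-1 + 15·2 + 13·2.
Output[0,1]: The receptive field on the input at this output position is [9 7 12 / 3 3 11 / 15 13 3]. Elementwise product with the kernel and sum: 7·-2 + 3·-1 + 3·3 + 11·1 + 15·-1 + 13·2 + 3·2.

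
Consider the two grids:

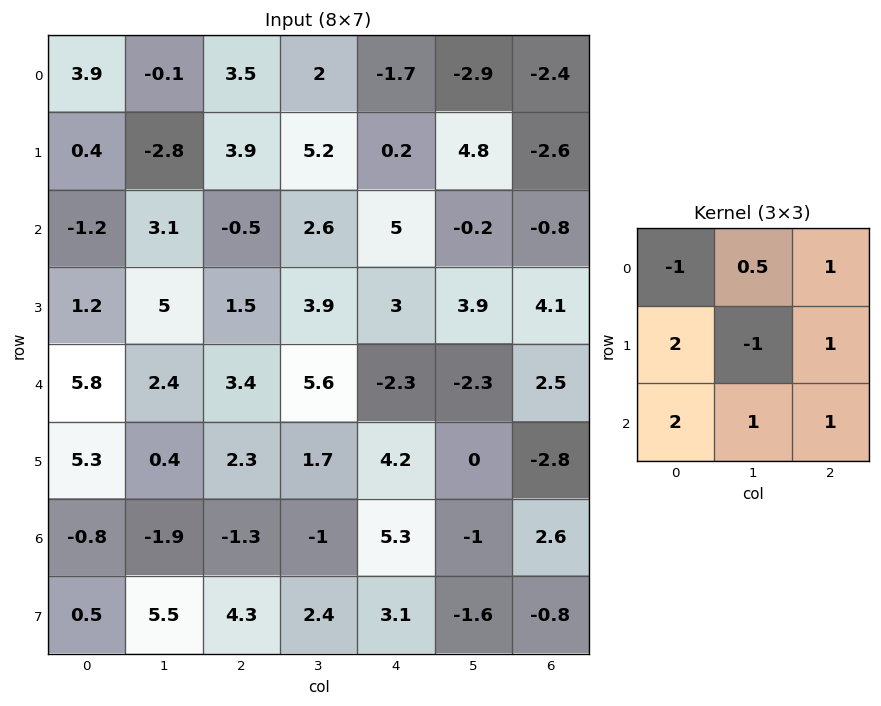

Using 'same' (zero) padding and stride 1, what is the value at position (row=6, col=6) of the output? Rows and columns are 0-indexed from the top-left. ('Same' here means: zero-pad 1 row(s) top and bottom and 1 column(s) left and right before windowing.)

-10

The receptive field on the zero-padded input at this output position is [0 -2.8 0 / -1 2.6 0 / -1.6 -0.8 0]. Elementwise product with the kernel and sum: 0·-1 + -2.8·0.5 + 0·1 + -1·2 + 2.6·-1 + 0·1 + -1.6·2 + -0.8·1 + 0·1.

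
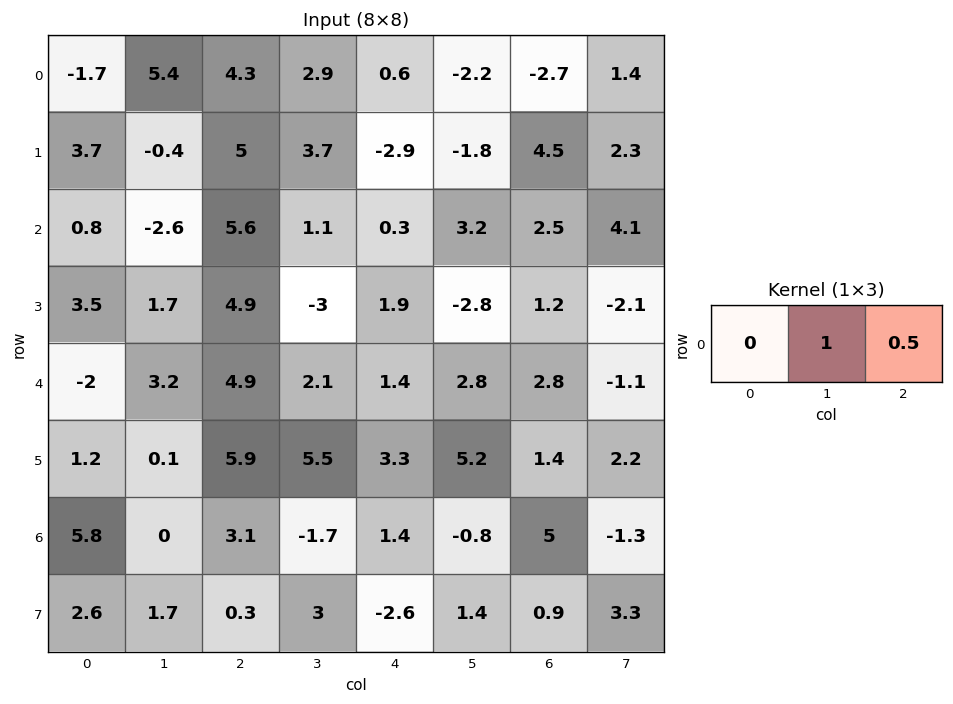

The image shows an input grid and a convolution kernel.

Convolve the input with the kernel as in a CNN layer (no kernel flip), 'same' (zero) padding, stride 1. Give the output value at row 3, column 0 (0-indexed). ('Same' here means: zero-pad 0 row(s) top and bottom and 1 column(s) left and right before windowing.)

The receptive field on the zero-padded input at this output position is [0 3.5 1.7]. Elementwise product with the kernel and sum: 3.5·1 + 1.7·0.5.

4.35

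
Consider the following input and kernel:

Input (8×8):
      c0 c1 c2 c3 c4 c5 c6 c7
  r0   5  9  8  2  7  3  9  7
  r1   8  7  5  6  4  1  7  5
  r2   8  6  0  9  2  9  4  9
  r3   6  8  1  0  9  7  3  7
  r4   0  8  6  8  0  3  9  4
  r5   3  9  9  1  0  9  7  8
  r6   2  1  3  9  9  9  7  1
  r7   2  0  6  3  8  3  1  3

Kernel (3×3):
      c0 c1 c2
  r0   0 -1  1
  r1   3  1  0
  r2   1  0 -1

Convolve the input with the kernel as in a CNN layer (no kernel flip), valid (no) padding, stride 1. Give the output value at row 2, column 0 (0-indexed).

The receptive field on the input at this output position is [8 6 0 / 6 8 1 / 0 8 6]. Elementwise product with the kernel and sum: 6·-1 + 0·1 + 6·3 + 8·1 + 0·1 + 6·-1.

14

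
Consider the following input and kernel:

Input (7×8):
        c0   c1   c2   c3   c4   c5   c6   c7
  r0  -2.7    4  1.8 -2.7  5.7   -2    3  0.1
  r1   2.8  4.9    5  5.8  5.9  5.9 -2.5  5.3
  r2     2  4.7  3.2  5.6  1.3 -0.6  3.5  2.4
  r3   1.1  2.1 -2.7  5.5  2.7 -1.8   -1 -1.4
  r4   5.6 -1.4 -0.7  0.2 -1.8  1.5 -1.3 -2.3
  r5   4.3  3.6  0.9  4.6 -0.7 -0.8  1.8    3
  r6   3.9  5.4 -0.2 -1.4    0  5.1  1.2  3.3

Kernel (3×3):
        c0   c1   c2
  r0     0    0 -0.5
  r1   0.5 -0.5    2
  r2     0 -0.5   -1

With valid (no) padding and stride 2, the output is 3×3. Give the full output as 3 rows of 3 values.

2.5 4.45 -9.7
-6.1 2.35 -0.95
-0 -1.65 0.55

Output[0,0]: The receptive field on the input at this output position is [-2.7 4 1.8 / 2.8 4.9 5 / 2 4.7 3.2]. Elementwise product with the kernel and sum: 1.8·-0.5 + 2.8·0.5 + 4.9·-0.5 + 5·2 + 4.7·-0.5 + 3.2·-1.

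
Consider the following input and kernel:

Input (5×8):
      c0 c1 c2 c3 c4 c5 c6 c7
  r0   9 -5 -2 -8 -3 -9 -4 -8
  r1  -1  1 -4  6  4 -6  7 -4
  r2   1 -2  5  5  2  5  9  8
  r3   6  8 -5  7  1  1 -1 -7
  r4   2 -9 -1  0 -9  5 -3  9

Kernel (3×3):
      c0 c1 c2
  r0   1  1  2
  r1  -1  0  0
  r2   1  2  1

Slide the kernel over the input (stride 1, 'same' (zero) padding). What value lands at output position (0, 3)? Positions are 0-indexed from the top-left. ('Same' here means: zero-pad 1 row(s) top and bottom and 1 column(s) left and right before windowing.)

14

The receptive field on the zero-padded input at this output position is [0 0 0 / -2 -8 -3 / -4 6 4]. Elementwise product with the kernel and sum: 0·1 + 0·1 + 0·2 + -2·-1 + -4·1 + 6·2 + 4·1.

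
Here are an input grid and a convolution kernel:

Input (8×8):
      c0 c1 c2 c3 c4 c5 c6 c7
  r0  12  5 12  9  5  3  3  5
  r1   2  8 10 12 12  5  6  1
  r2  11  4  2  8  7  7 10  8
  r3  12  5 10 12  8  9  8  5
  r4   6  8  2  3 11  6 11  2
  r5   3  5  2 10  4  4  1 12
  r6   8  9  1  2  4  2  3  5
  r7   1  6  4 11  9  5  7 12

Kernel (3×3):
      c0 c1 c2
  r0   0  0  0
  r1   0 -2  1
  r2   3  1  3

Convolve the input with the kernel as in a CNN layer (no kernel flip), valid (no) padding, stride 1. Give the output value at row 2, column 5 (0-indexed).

The receptive field on the input at this output position is [7 10 8 / 9 8 5 / 6 11 2]. Elementwise product with the kernel and sum: 8·-2 + 5·1 + 6·3 + 11·1 + 2·3.

24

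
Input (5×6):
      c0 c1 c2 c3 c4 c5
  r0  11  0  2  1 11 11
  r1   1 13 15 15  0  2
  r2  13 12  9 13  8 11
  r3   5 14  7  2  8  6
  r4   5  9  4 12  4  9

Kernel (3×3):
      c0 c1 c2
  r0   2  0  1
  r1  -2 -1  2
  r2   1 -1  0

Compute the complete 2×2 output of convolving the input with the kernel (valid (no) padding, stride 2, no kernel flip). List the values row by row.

Output[0,0]: The receptive field on the input at this output position is [11 0 2 / 1 13 15 / 13 12 9]. Elementwise product with the kernel and sum: 11·2 + 2·1 + 1·-2 + 13·-1 + 15·2 + 13·1 + 12·-1.
Output[0,1]: The receptive field on the input at this output position is [2 1 11 / 15 15 0 / 9 13 8]. Elementwise product with the kernel and sum: 2·2 + 11·1 + 15·-2 + 15·-1 + 0·2 + 9·1 + 13·-1.

40 -34
21 18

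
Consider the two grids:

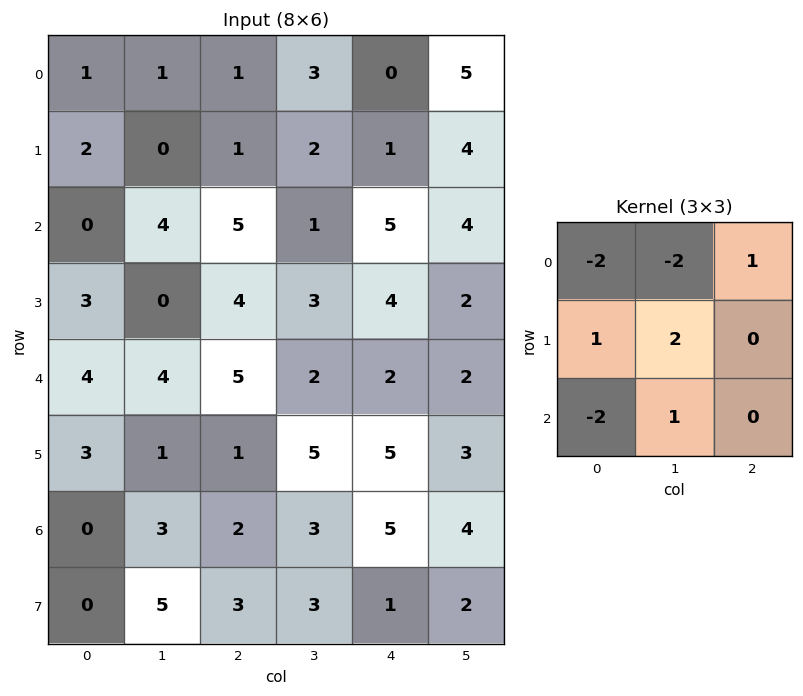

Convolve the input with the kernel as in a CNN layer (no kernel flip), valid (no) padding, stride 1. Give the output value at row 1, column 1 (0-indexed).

18

The receptive field on the input at this output position is [0 1 2 / 4 5 1 / 0 4 3]. Elementwise product with the kernel and sum: 0·-2 + 1·-2 + 2·1 + 4·1 + 5·2 + 0·-2 + 4·1.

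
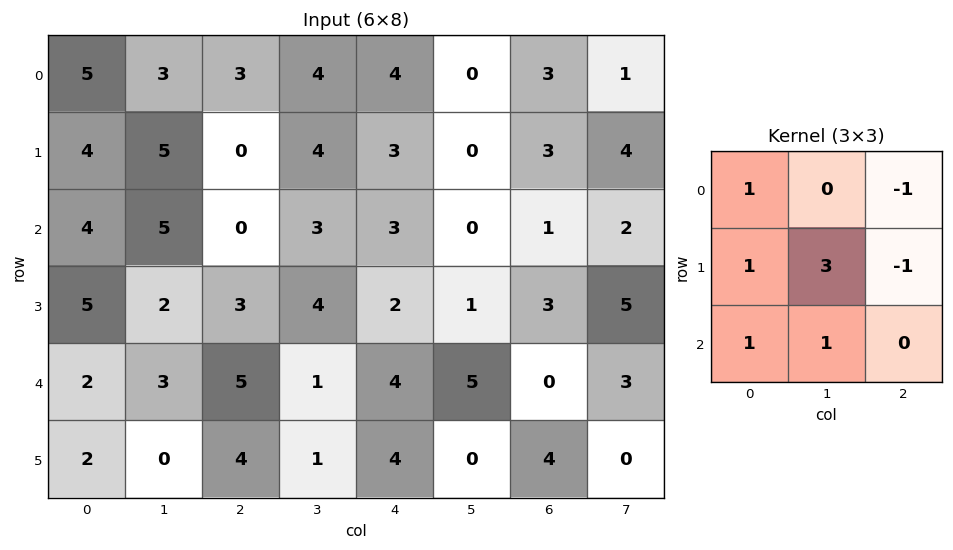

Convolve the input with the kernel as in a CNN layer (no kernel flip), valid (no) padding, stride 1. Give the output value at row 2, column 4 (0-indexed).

The receptive field on the input at this output position is [3 0 1 / 2 1 3 / 4 5 0]. Elementwise product with the kernel and sum: 3·1 + 1·-1 + 2·1 + 1·3 + 3·-1 + 4·1 + 5·1.

13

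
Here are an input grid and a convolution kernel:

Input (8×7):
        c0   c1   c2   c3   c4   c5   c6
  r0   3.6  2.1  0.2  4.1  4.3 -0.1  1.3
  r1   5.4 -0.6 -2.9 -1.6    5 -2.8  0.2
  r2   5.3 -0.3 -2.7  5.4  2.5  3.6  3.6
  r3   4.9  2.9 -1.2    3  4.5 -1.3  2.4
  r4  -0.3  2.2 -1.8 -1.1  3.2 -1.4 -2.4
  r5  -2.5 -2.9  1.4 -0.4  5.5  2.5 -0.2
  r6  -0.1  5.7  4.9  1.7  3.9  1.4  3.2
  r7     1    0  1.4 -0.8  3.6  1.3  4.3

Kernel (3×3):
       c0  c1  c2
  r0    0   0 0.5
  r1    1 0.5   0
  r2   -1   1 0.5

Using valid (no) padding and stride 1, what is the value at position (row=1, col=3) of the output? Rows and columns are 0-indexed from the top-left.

6.1

The receptive field on the input at this output position is [-1.6 5 -2.8 / 5.4 2.5 3.6 / 3 4.5 -1.3]. Elementwise product with the kernel and sum: -2.8·0.5 + 5.4·1 + 2.5·0.5 + 3·-1 + 4.5·1 + -1.3·0.5.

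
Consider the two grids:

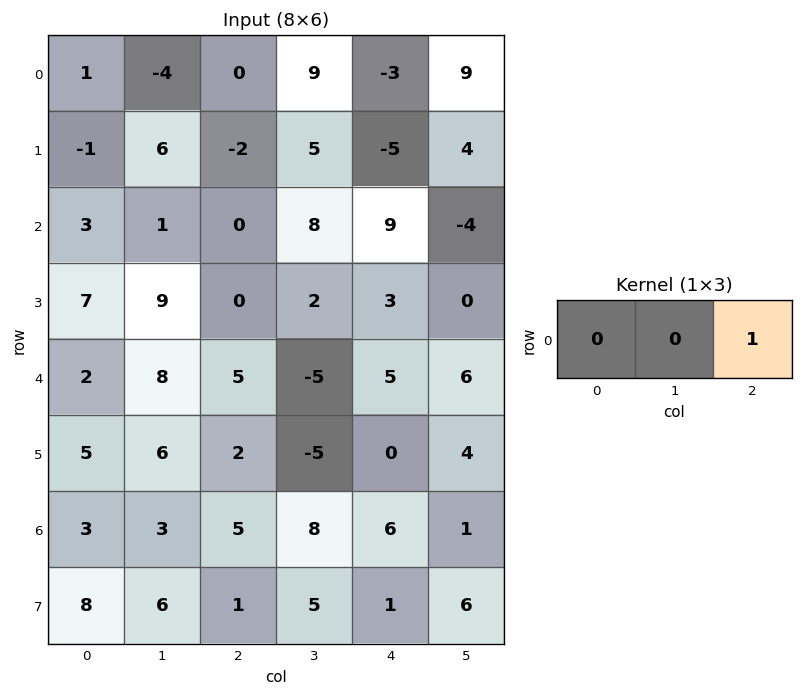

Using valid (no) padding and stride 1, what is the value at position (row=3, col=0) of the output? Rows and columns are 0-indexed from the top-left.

The receptive field on the input at this output position is [7 9 0]. Elementwise product with the kernel and sum: 0·1.

0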